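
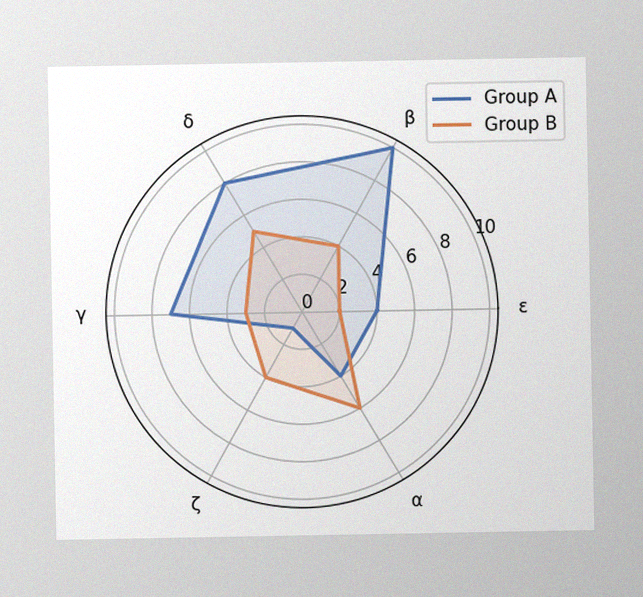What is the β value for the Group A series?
The image has some photo noise and uneven lighting. On the β axis, Group A reaches 10.

10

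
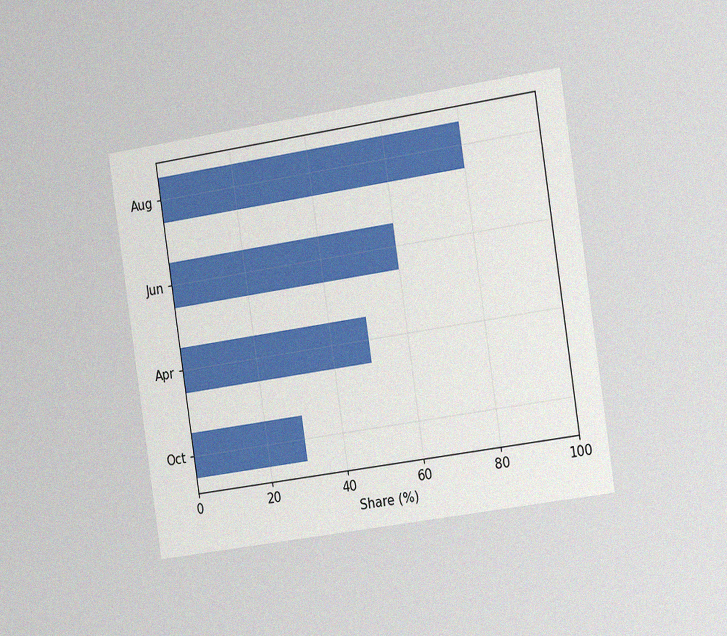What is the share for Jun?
60%

The chart is tilted about 9° counter-clockwise and viewed slightly from the right, with some photo noise. Reading along the chart's x-axis, the Jun bar reaches 60%.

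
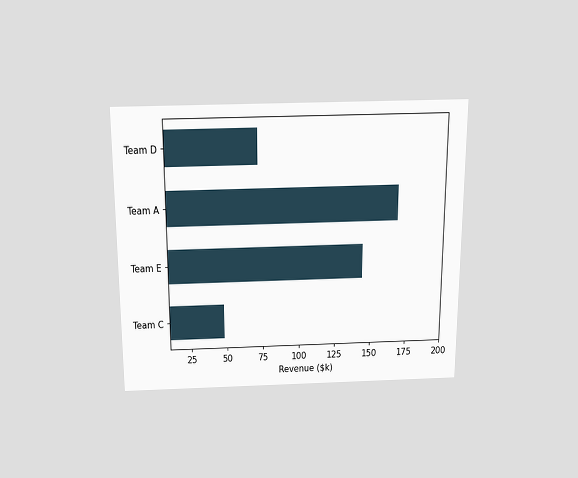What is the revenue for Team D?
The chart is viewed slightly from above. Reading along the chart's x-axis, the Team D bar reaches $72k.

$72k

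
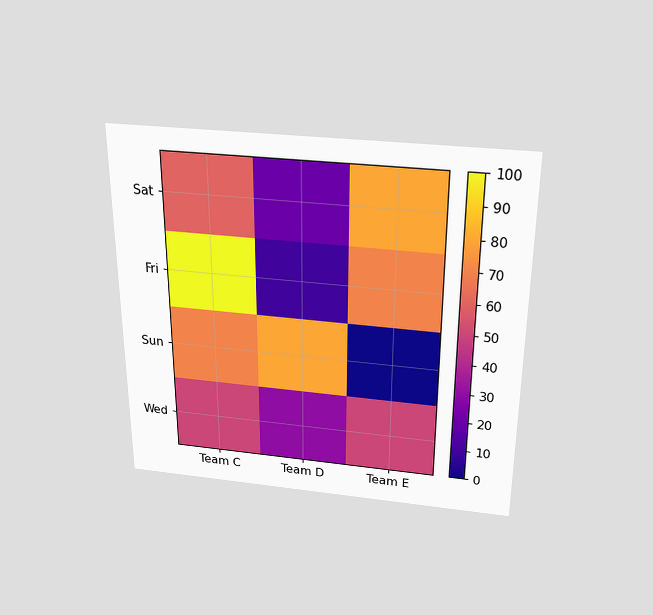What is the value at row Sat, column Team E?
80

The chart is viewed slightly from above. Matching cell (Sat, Team E) against the colorbar gives 80.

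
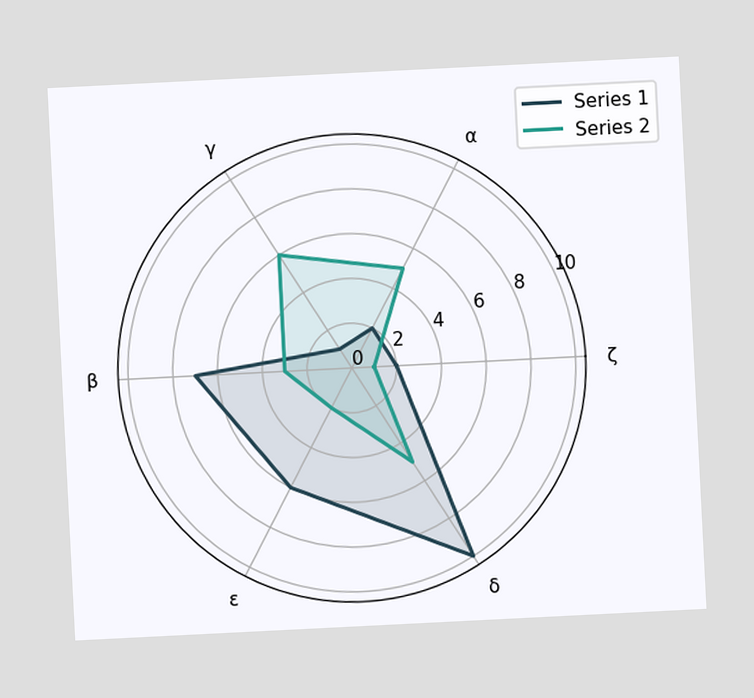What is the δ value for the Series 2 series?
The chart is tilted about 3° counter-clockwise. On the δ axis, Series 2 reaches 5.

5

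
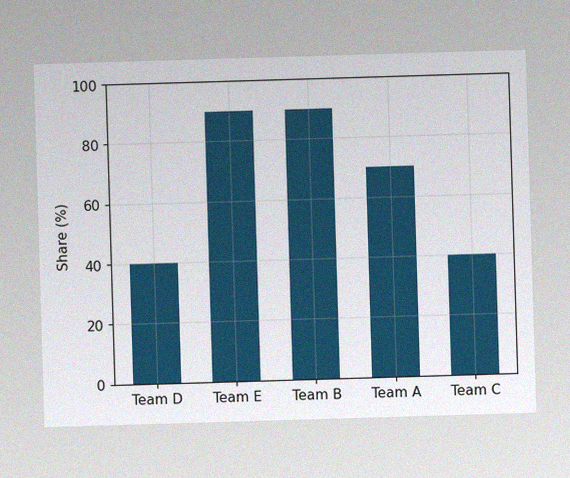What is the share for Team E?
The image has some photo noise and uneven lighting. Reading along the chart's y-axis, the Team E bar reaches 90%.

90%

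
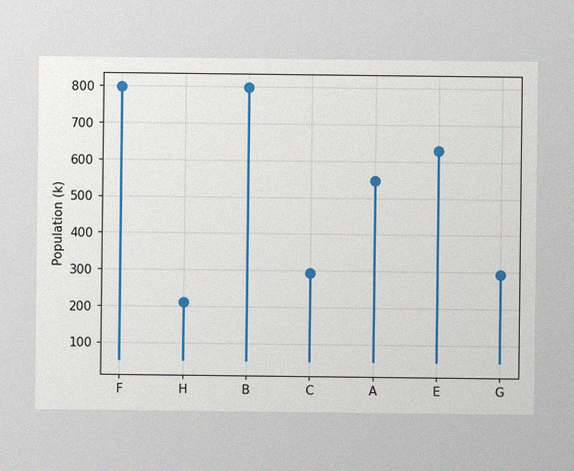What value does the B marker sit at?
798k

The image has some photo noise and uneven lighting. The B marker sits at 798k.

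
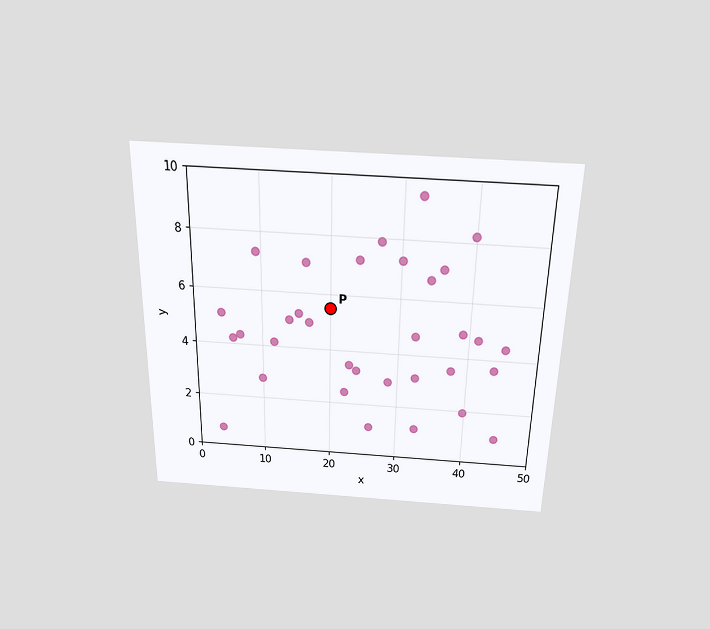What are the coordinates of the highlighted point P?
(20, 5.5)

The chart is viewed slightly from above. Following the gridlines from P to each axis, P sits at (20, 5.5).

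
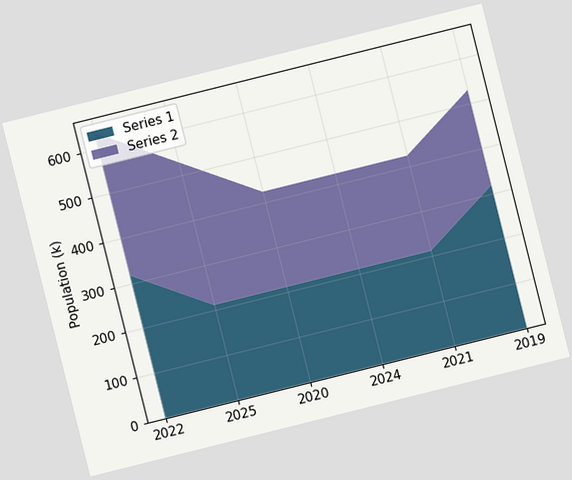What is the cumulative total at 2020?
The chart is tilted about 14° counter-clockwise. The stacked total at 2020 reaches 424k.

424k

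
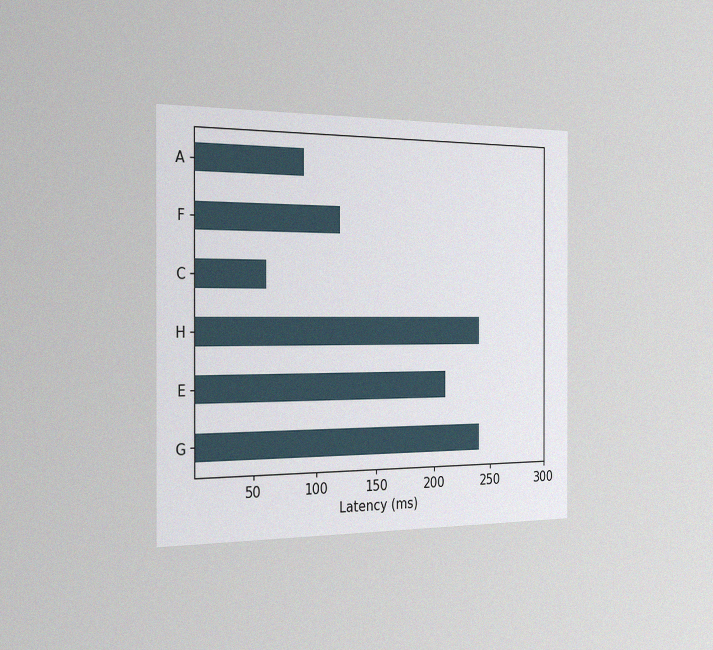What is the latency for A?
The chart is viewed slightly from the left, with some photo noise. Reading along the chart's x-axis, the A bar reaches 90ms.

90ms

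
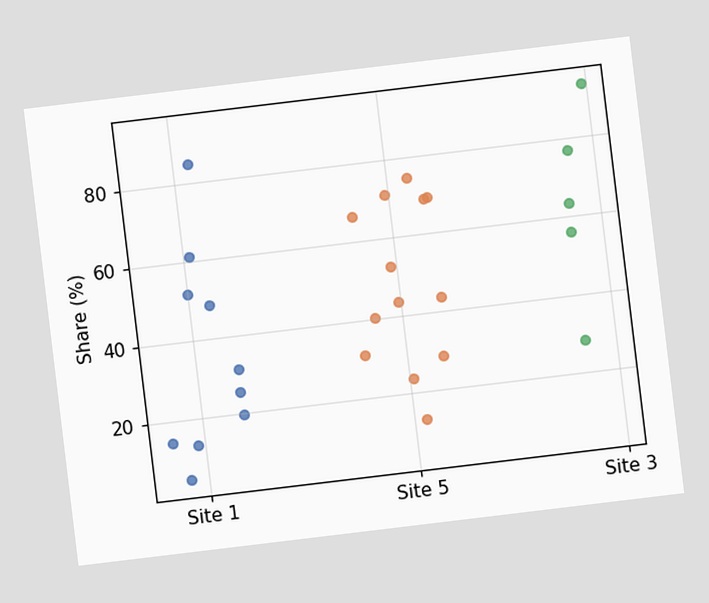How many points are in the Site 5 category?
The chart is tilted about 7° counter-clockwise. Counting the markers in the Site 5 column gives 13.

13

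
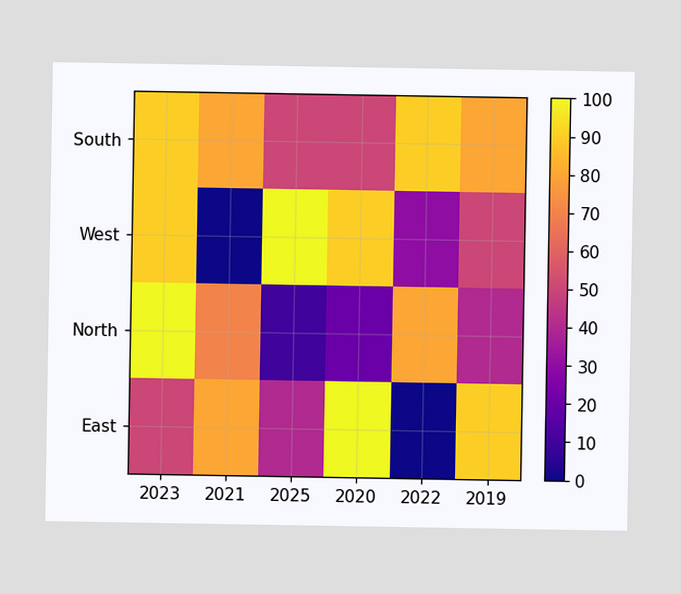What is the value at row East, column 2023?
50

Matching cell (East, 2023) against the colorbar gives 50.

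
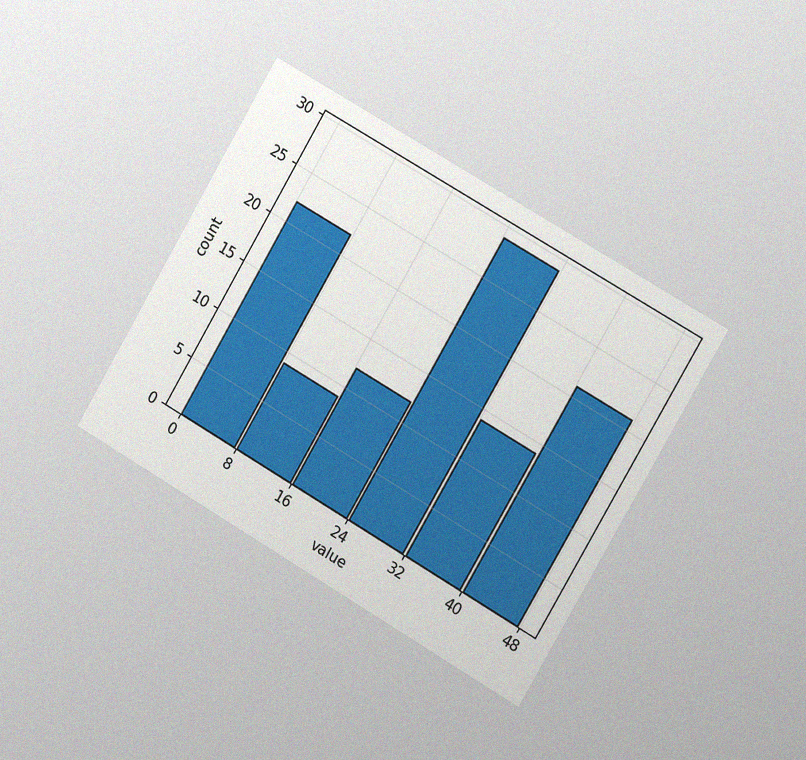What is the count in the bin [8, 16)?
9

The chart is tilted about 30° clockwise and viewed slightly from the right, with some photo noise. The [8, 16) bin has height 9.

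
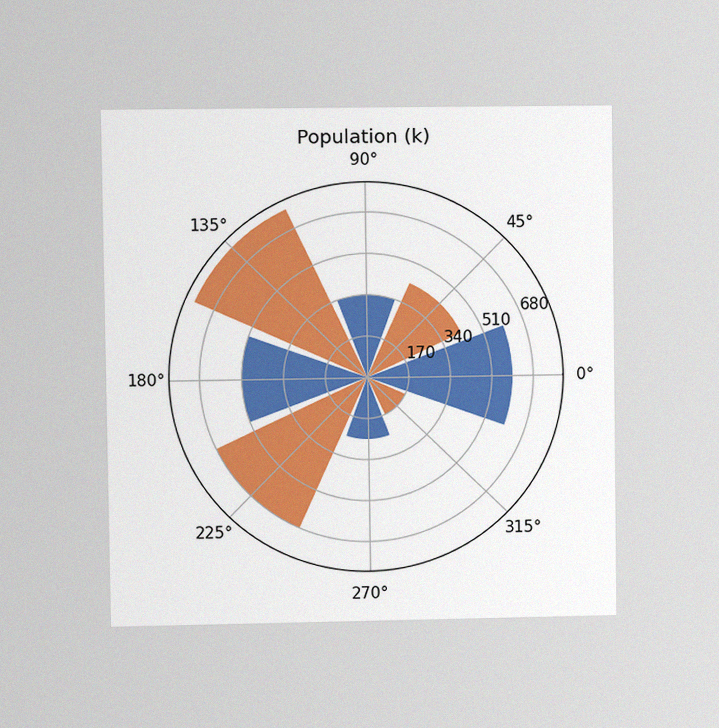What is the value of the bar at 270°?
The chart is viewed at a slight angle, with some photo noise. The bar at 270° reaches 255k on the radial axis.

255k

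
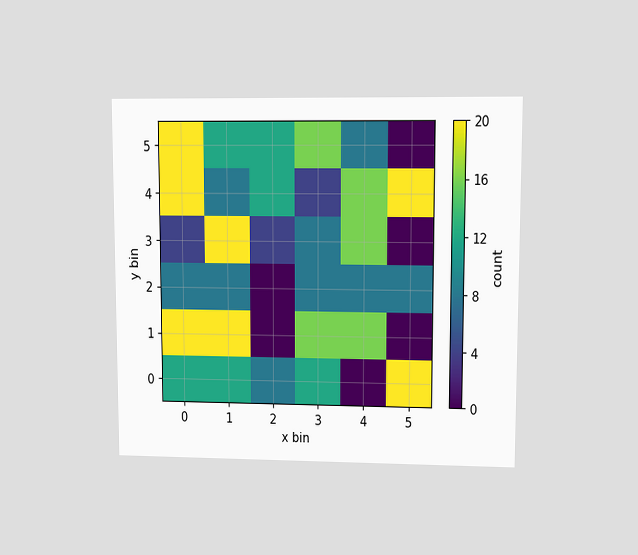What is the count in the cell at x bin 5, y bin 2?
The chart is viewed at a slight angle. Matching the cell (5, 2) against the colorbar gives 8.

8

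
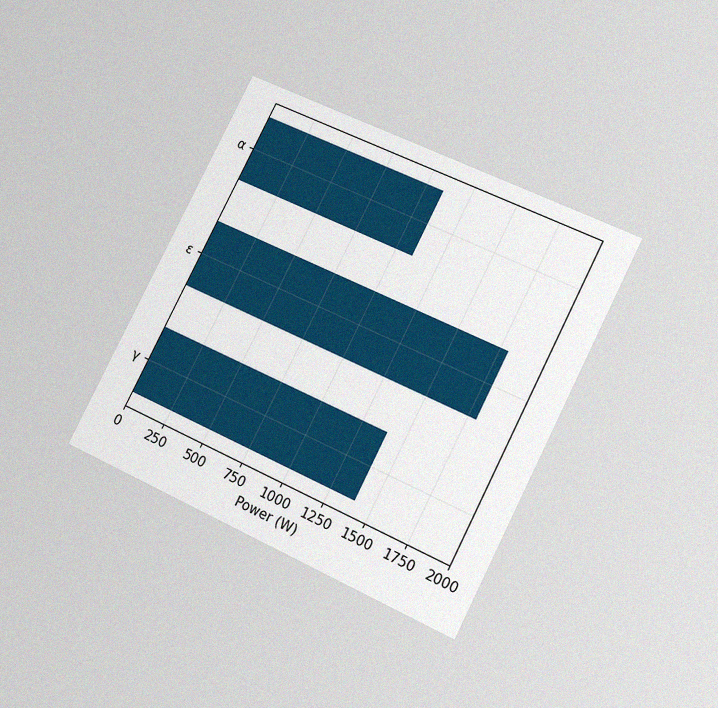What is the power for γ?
The chart is tilted about 27° clockwise and viewed at a slight angle, with some photo noise. Reading along the chart's x-axis, the γ bar reaches 1400W.

1400W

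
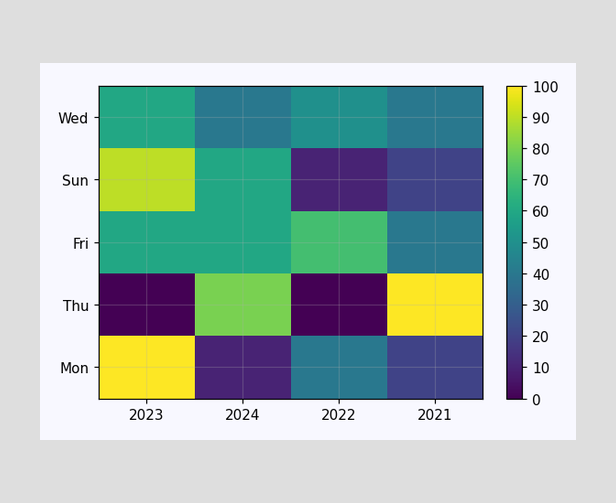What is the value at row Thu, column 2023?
Matching cell (Thu, 2023) against the colorbar gives 0.

0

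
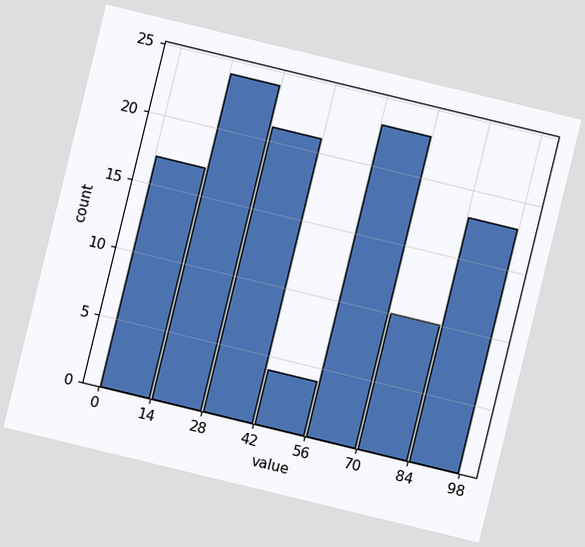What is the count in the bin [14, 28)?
24

The chart is tilted about 14° clockwise. The [14, 28) bin has height 24.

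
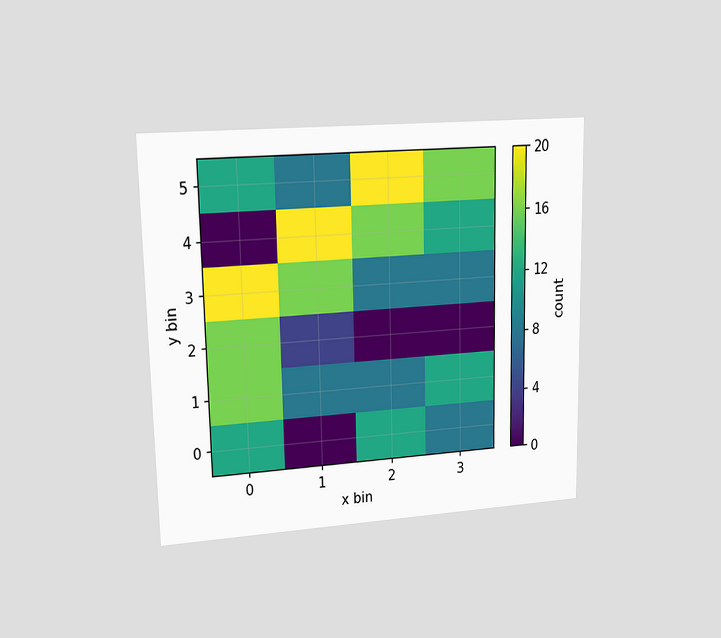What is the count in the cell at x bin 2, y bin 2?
0

The chart is viewed at a slight angle. Matching the cell (2, 2) against the colorbar gives 0.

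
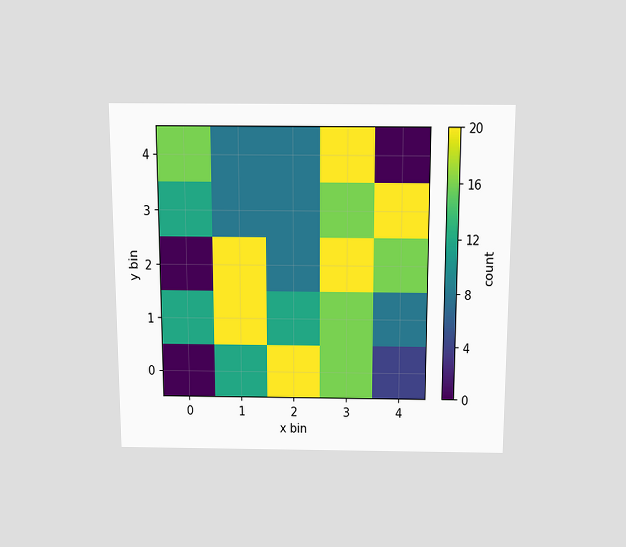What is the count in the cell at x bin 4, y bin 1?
8

The chart is viewed slightly from above. Matching the cell (4, 1) against the colorbar gives 8.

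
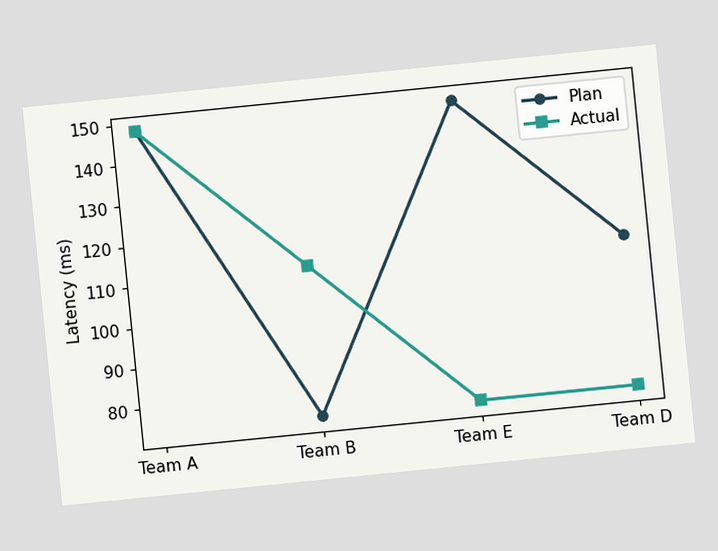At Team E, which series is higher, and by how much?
The chart is tilted about 6° counter-clockwise. At Team E, Plan sits above the other line by 74ms.

Plan, by 74ms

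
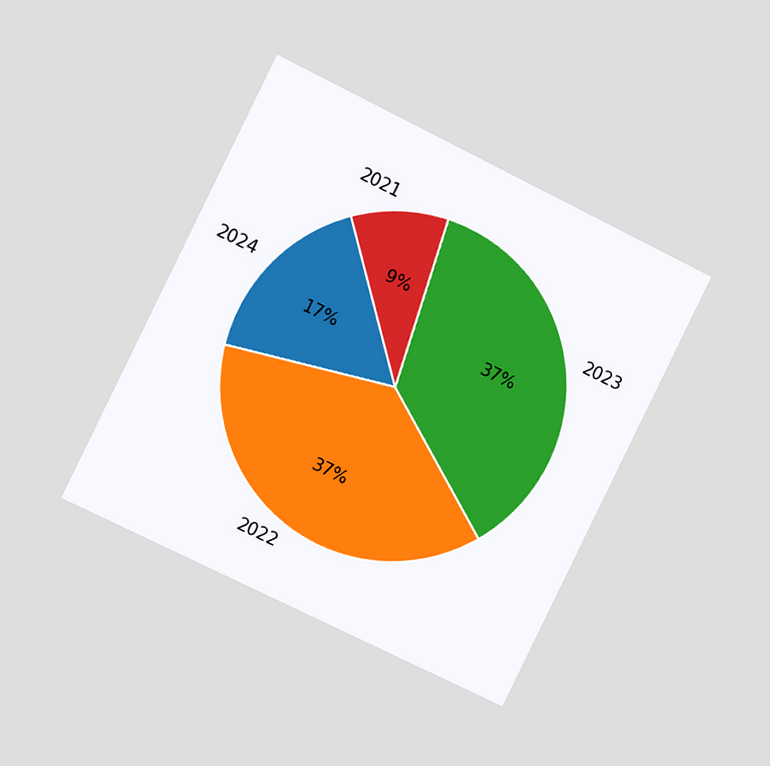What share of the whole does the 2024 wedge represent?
The chart is tilted about 26° clockwise and viewed slightly from the left. The 2024 slice takes up 17% of the pie.

17%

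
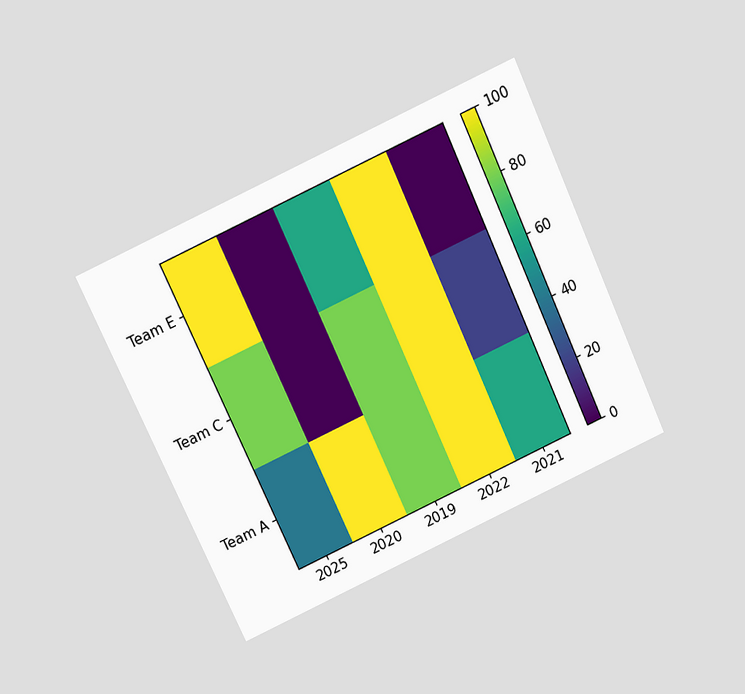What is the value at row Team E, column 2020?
0

The chart is tilted about 25° counter-clockwise and viewed slightly from above. Matching cell (Team E, 2020) against the colorbar gives 0.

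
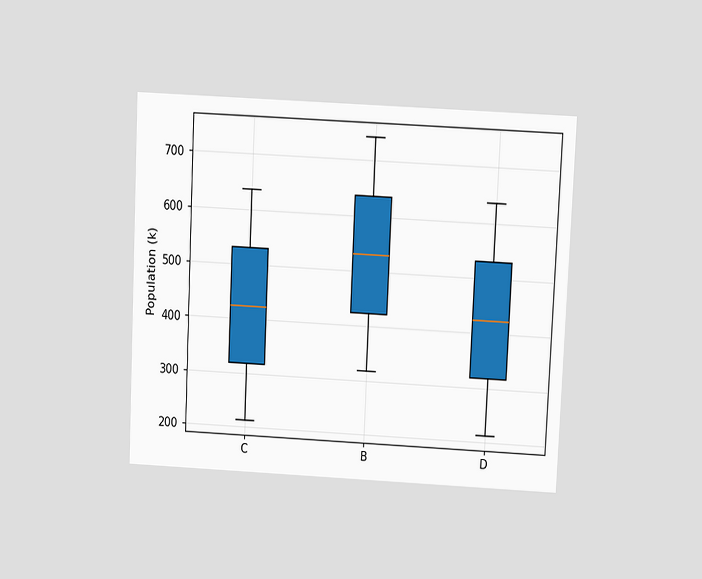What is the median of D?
The chart is tilted about 3° clockwise and viewed slightly from above. The median line in the D box sits at 424k.

424k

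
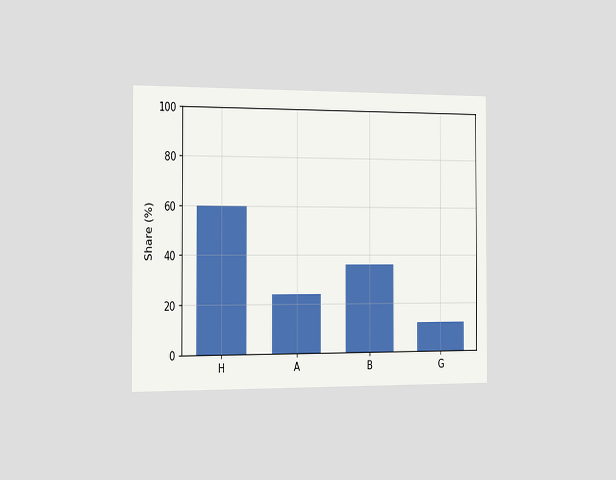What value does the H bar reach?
The chart is viewed slightly from the left. Reading along the chart's y-axis, the H bar reaches 60%.

60%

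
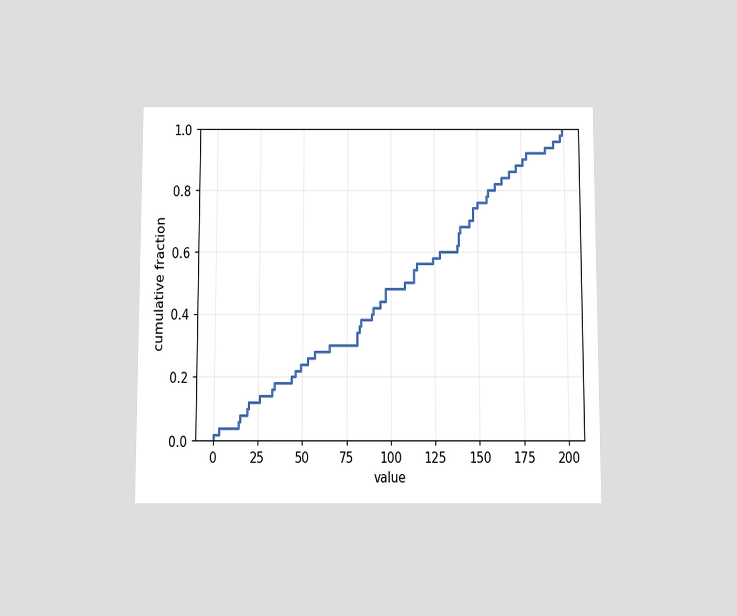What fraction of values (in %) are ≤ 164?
84%

The chart is viewed slightly from below. At x=164 the ECDF step is at 84%.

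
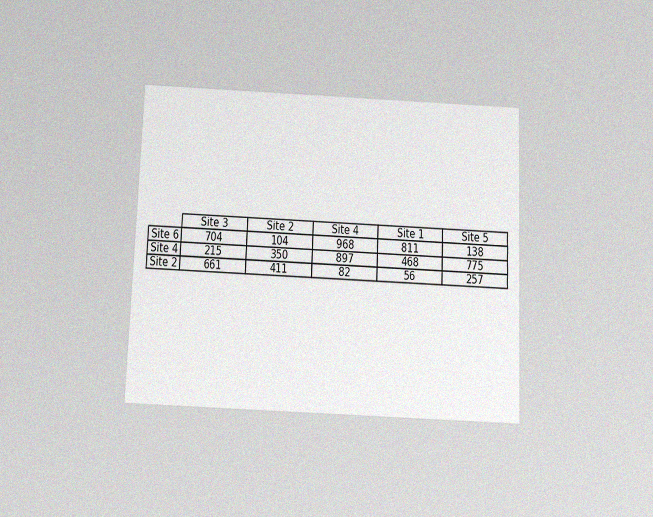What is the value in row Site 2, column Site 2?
411

The chart is tilted about 2° clockwise and viewed slightly from below, with some photo noise. The (Site 2, Site 2) cell reads 411.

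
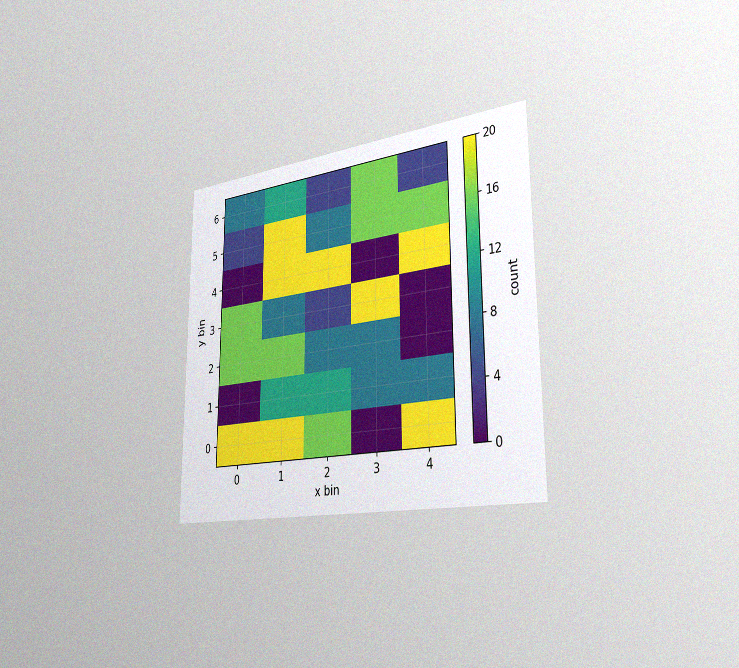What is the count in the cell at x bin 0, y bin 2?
The chart is viewed slightly from the right, with some photo noise. Matching the cell (0, 2) against the colorbar gives 16.

16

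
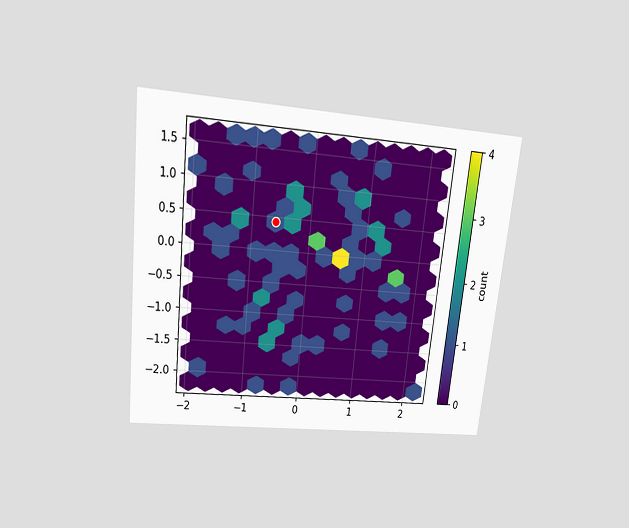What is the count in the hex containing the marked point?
The chart is tilted about 6° clockwise and viewed slightly from above. The marked hex reads 1 on the colorbar.

1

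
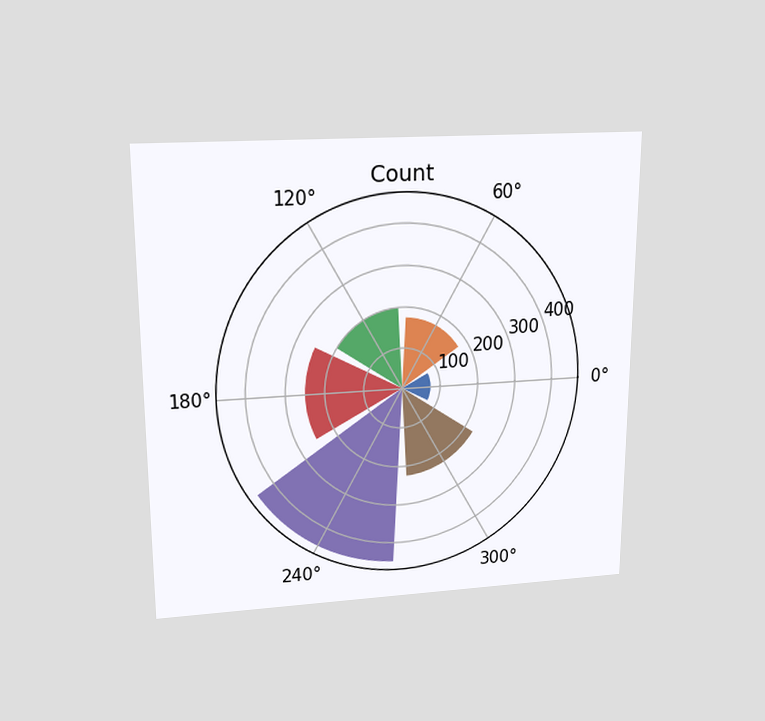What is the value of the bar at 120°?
The chart is viewed slightly from above. The bar at 120° reaches 200 on the radial axis.

200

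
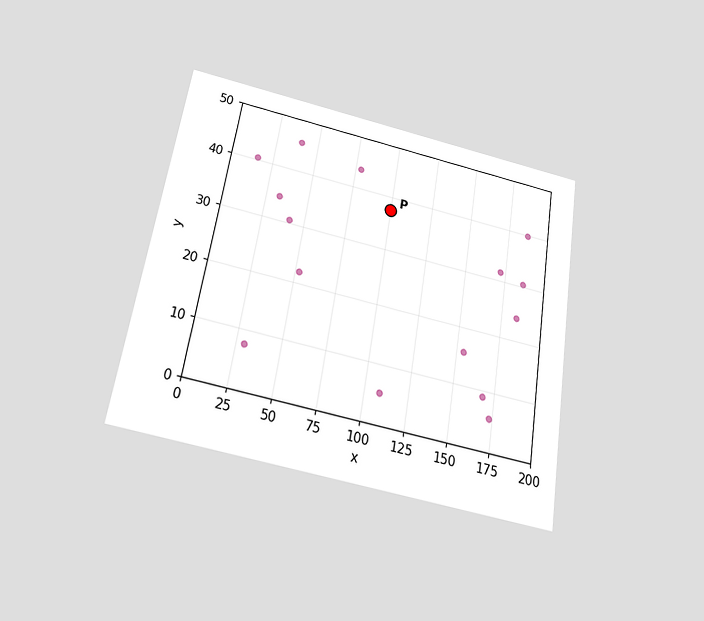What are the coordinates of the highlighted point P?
The chart is tilted about 9° clockwise and viewed slightly from below. Following the gridlines from P to each axis, P sits at (100, 37.5).

(100, 37.5)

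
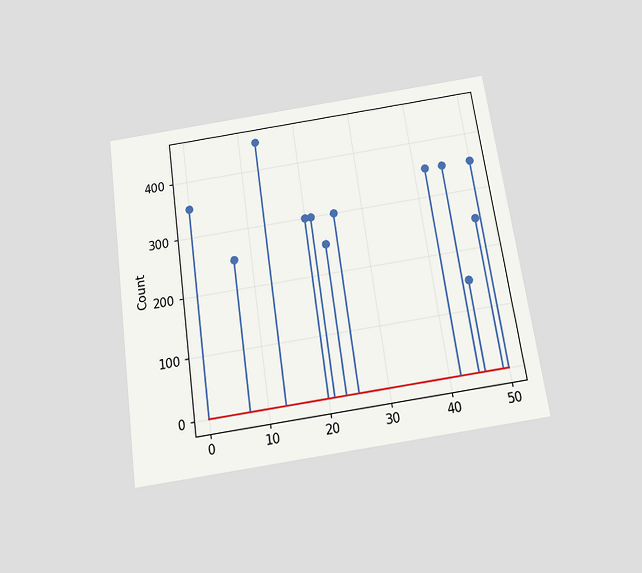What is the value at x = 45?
350

The chart is tilted about 8° counter-clockwise and viewed slightly from below. The stem at x=45 reaches 350.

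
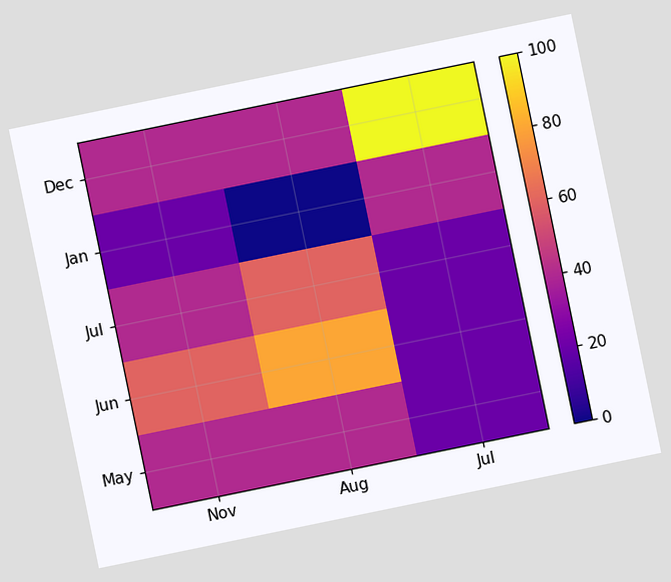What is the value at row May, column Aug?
The chart is tilted about 12° counter-clockwise. Matching cell (May, Aug) against the colorbar gives 40.

40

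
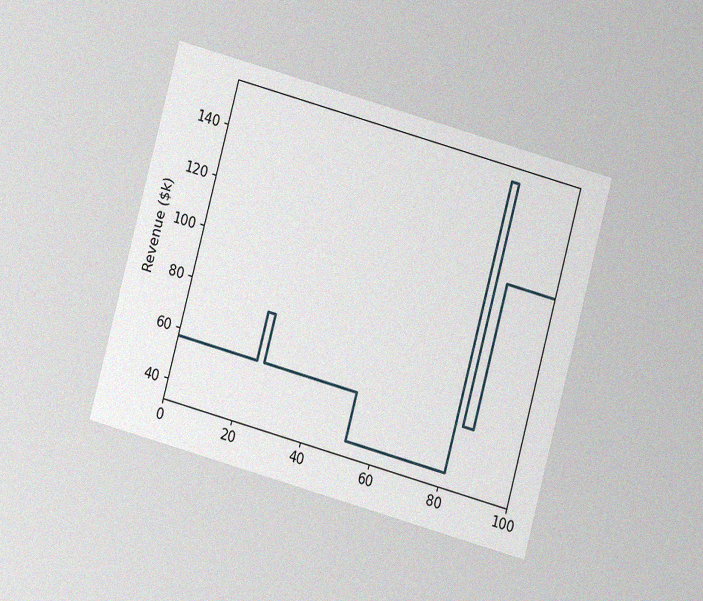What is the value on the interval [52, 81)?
$38k

The chart is tilted about 15° clockwise and viewed at a slight angle, with some photo noise. On [52, 81) the step sits at $38k.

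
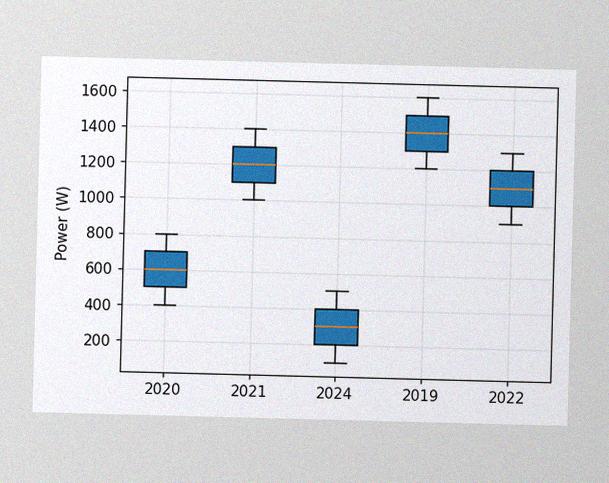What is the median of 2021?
1200W

The image has some photo noise and uneven lighting. The median line in the 2021 box sits at 1200W.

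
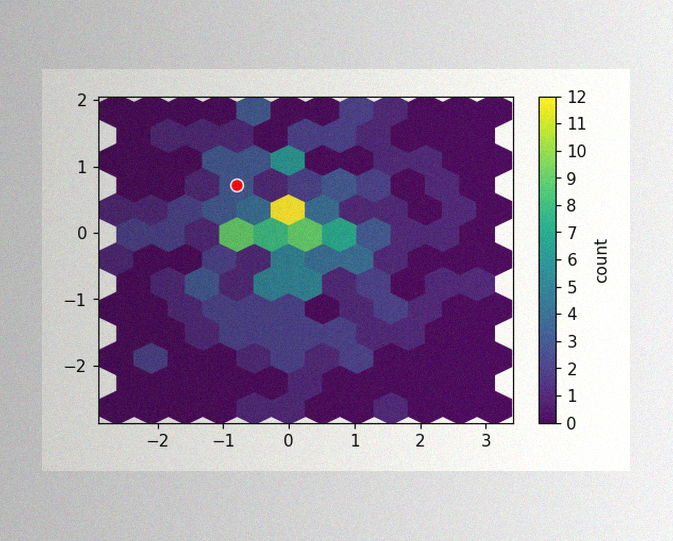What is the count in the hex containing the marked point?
The image has some photo noise and uneven lighting. The marked hex reads 3 on the colorbar.

3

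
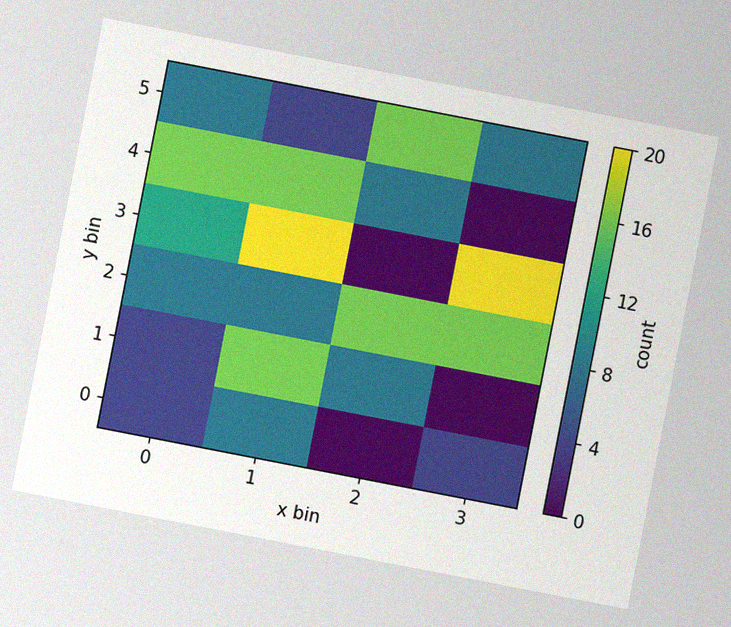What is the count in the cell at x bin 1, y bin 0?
8

The chart is tilted about 11° clockwise, with some photo noise. Matching the cell (1, 0) against the colorbar gives 8.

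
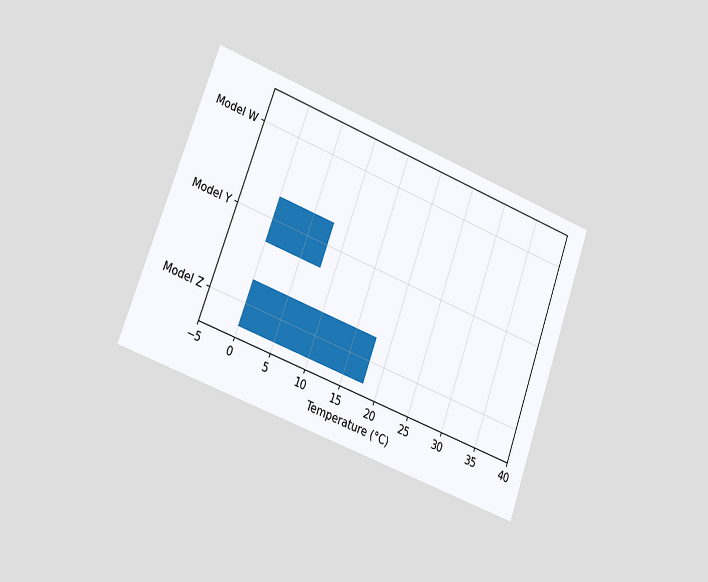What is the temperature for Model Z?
The chart is tilted about 20° clockwise and viewed slightly from the left. Reading along the chart's x-axis, the Model Z bar reaches 18°C.

18°C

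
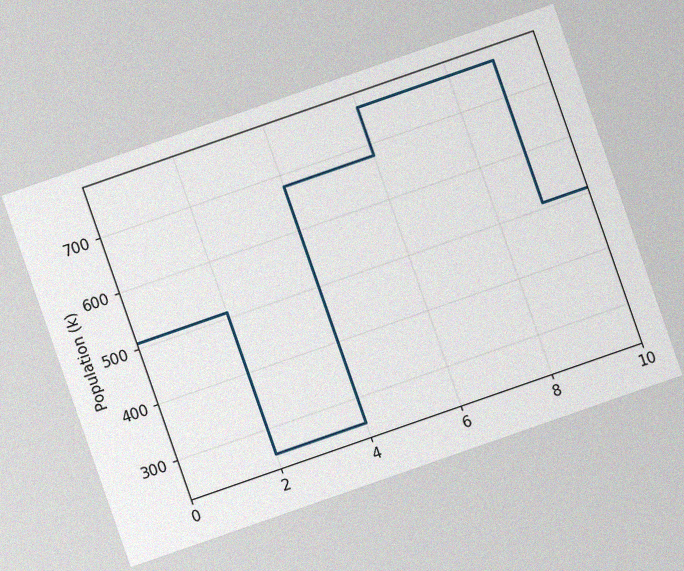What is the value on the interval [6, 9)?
The chart is tilted about 19° counter-clockwise, with some photo noise. On [6, 9) the step sits at 765k.

765k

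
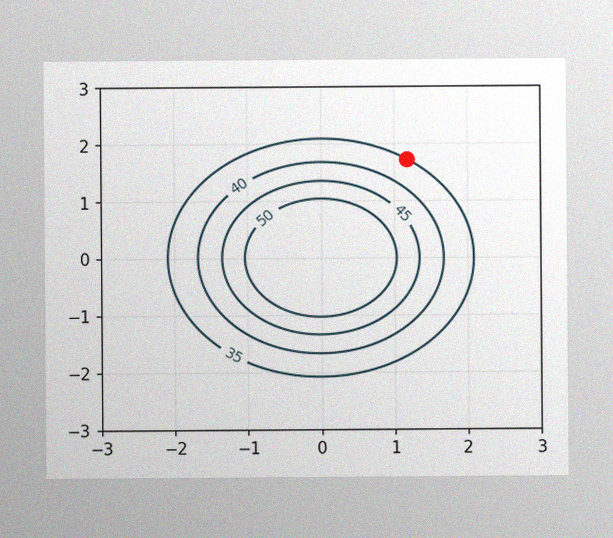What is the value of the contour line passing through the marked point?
35

The image has some photo noise and uneven lighting. The marked point sits on the contour labelled 35.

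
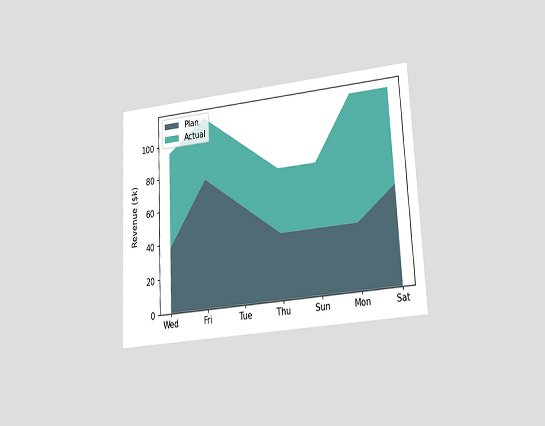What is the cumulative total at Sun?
The chart is tilted about 3° counter-clockwise and viewed at a slight angle. The stacked total at Sun reaches $76k.

$76k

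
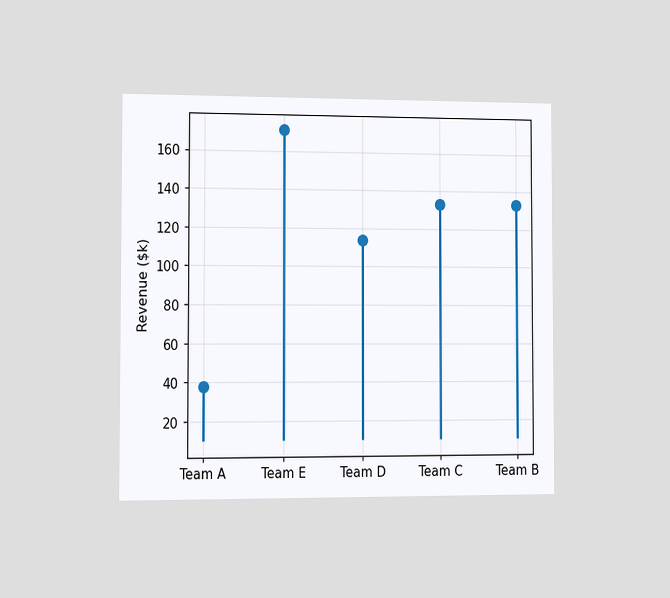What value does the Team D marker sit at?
$114k

The chart is viewed slightly from the left. The Team D marker sits at $114k.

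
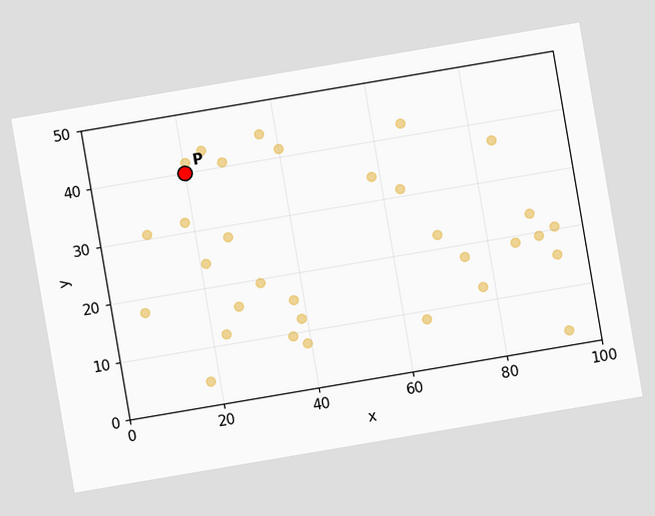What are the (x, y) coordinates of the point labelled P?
The chart is tilted about 10° counter-clockwise. Following the gridlines from P to each axis, P sits at (20, 40).

(20, 40)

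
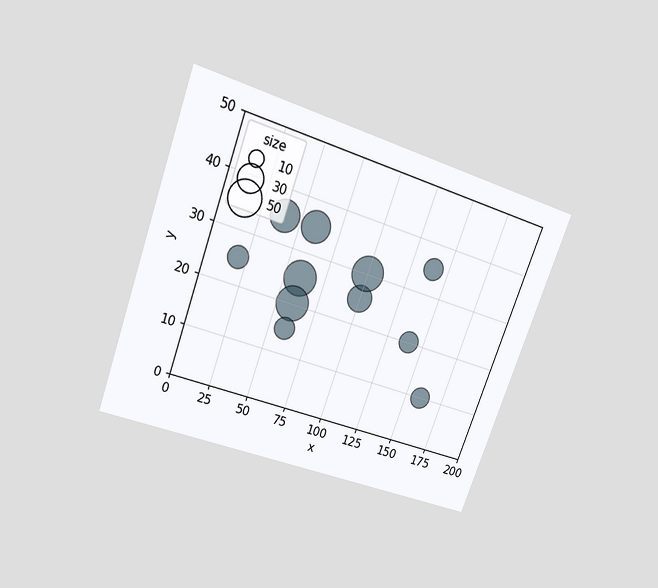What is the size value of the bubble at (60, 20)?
The chart is tilted about 20° clockwise and viewed slightly from above. Matching the bubble at (60, 20) against the size legend gives 50.

50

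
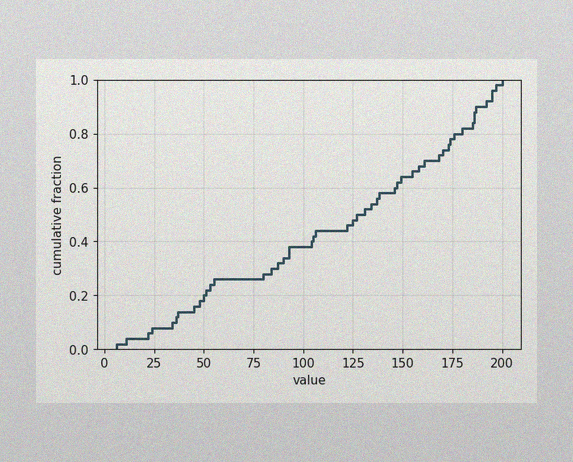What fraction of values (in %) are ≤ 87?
32%

The image has some photo noise and uneven lighting. At x=87 the ECDF step is at 32%.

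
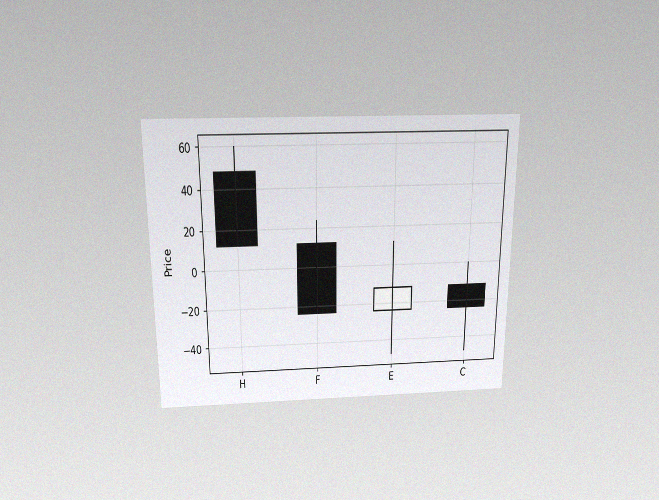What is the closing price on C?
The chart is viewed slightly from above, with some photo noise. The C candle closes at -24.

-24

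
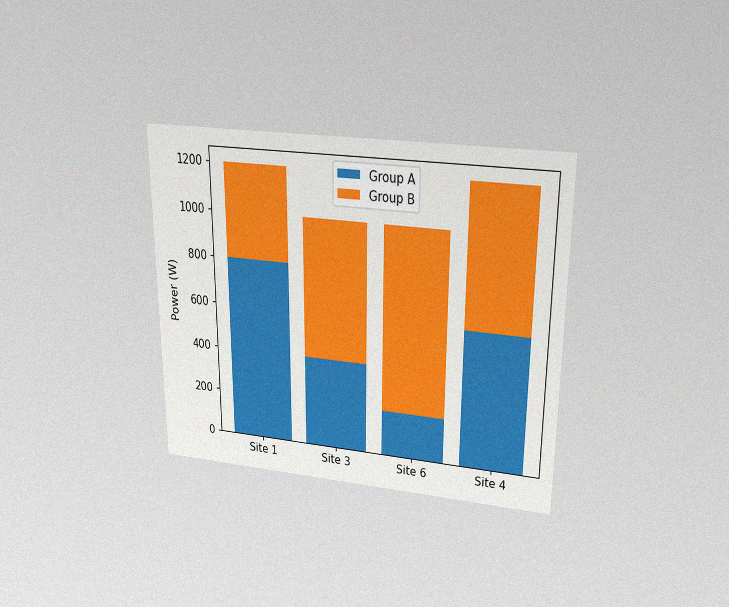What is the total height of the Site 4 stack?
The chart is viewed slightly from above, with some photo noise. The Site 4 stack's top reaches 1200W on the y-axis.

1200W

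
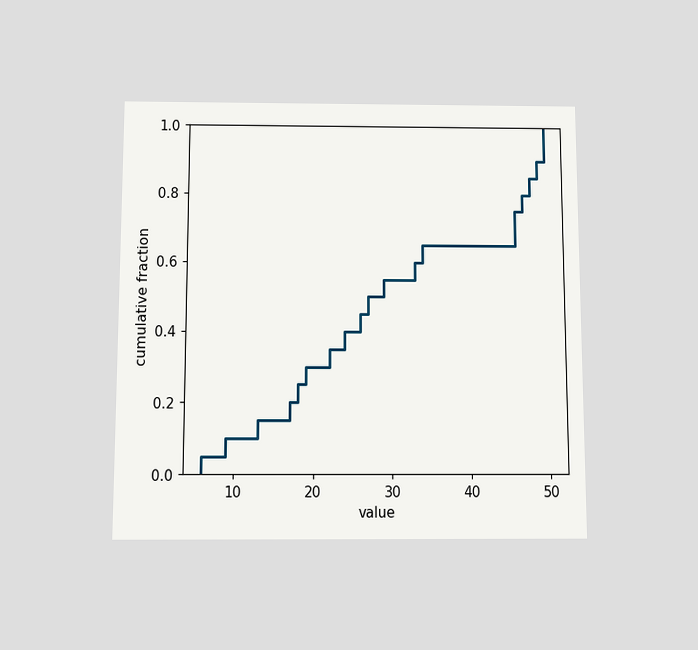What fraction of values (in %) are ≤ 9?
10%

The chart is viewed slightly from below. At x=9 the ECDF step is at 10%.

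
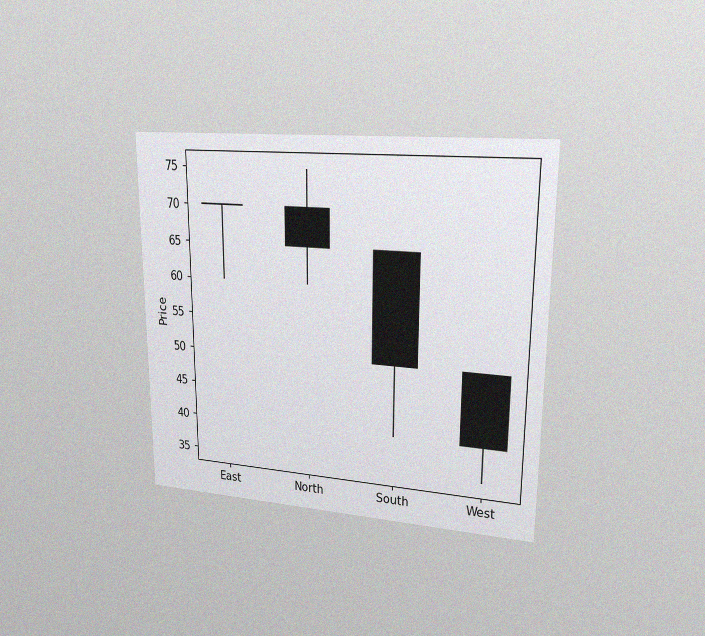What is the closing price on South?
50

The chart is viewed at a slight angle, with some photo noise. The South candle closes at 50.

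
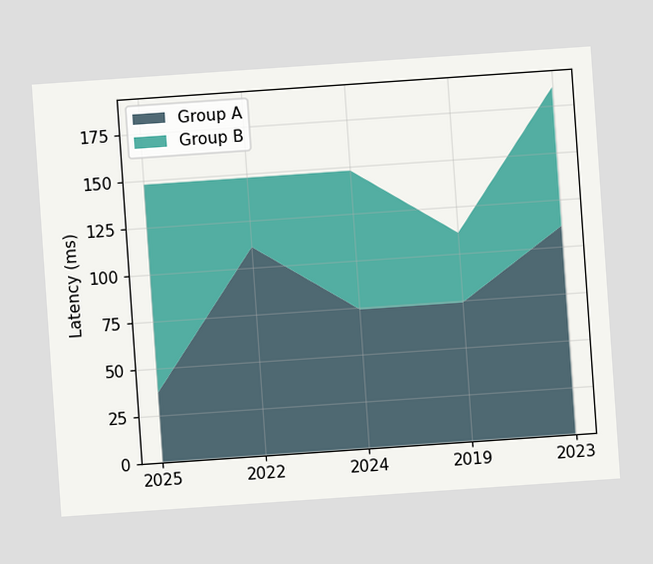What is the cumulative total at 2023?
185ms

The chart is tilted about 4° counter-clockwise. The stacked total at 2023 reaches 185ms.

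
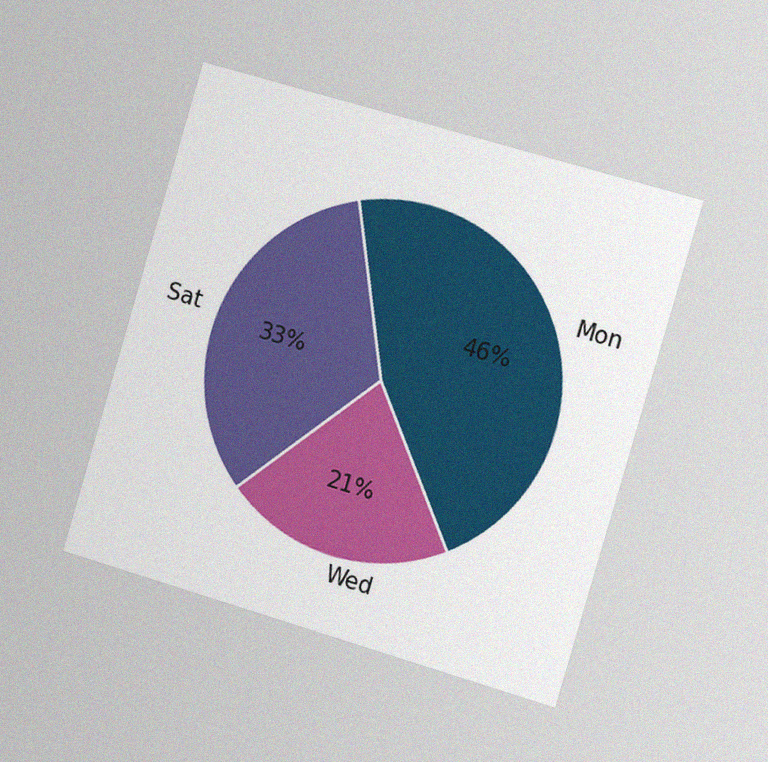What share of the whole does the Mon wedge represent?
The chart is tilted about 16° clockwise and viewed slightly from the right, with some photo noise. The Mon slice takes up 46% of the pie.

46%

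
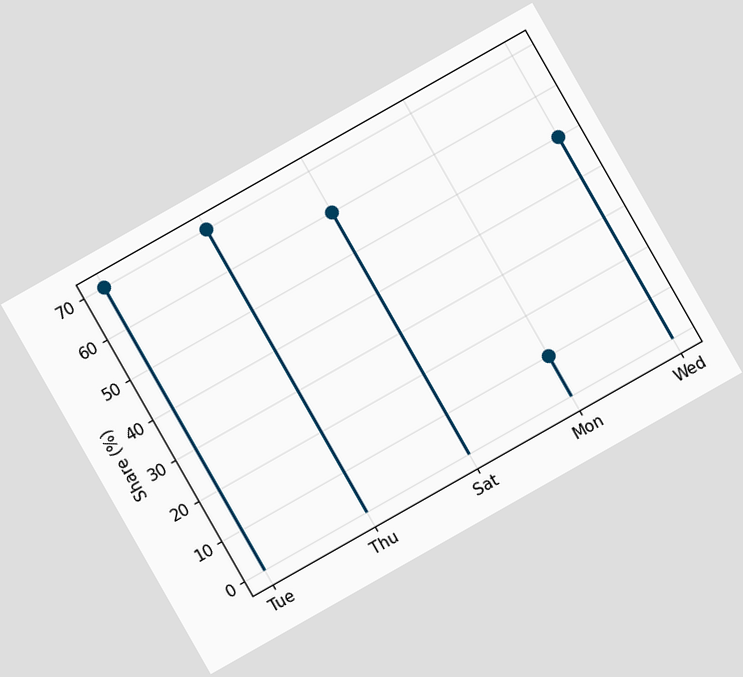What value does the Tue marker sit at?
The chart is tilted about 30° counter-clockwise. The Tue marker sits at 70%.

70%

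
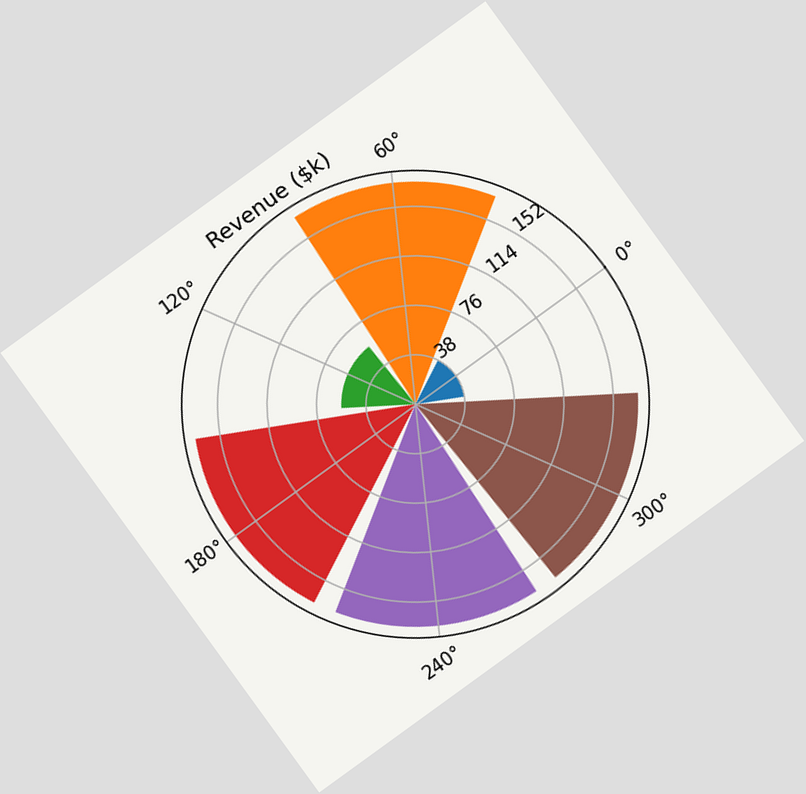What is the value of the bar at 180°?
$171k

The chart is tilted about 36° counter-clockwise. The bar at 180° reaches $171k on the radial axis.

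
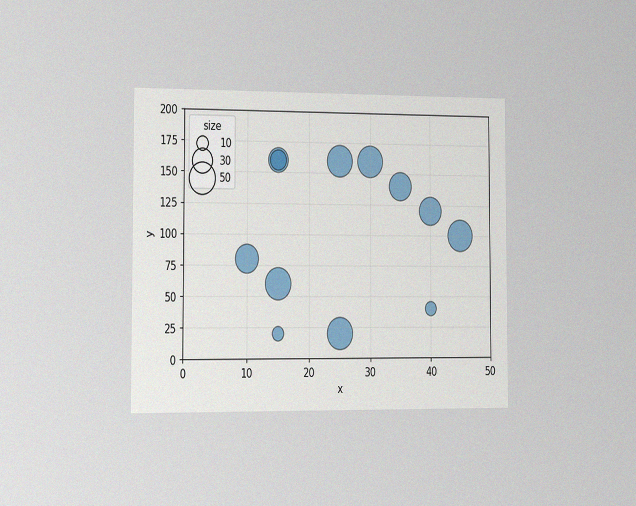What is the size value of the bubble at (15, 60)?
The chart is viewed slightly from the left, with some photo noise. Matching the bubble at (15, 60) against the size legend gives 50.

50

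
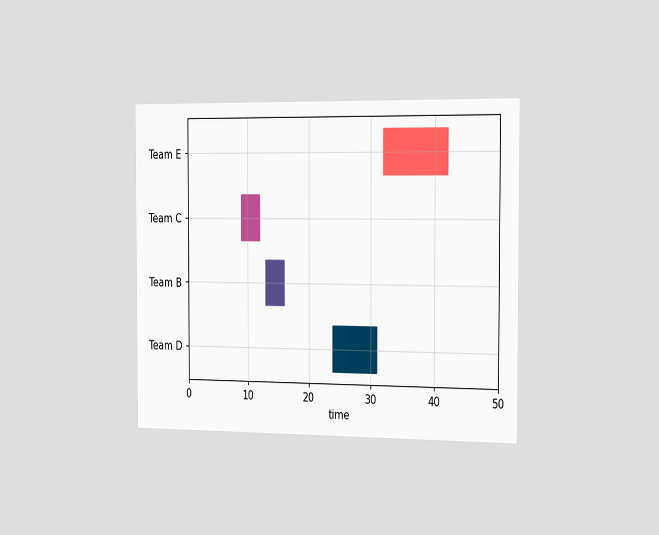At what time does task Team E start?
32

The chart is viewed slightly from the right. The Team E bar begins at t=32.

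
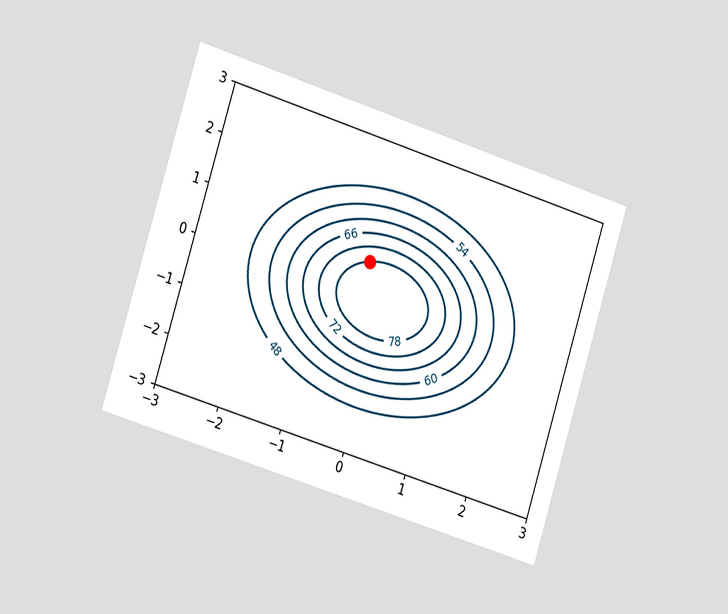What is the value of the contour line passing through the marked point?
The chart is tilted about 17° clockwise and viewed slightly from the left. The marked point sits on the contour labelled 78.

78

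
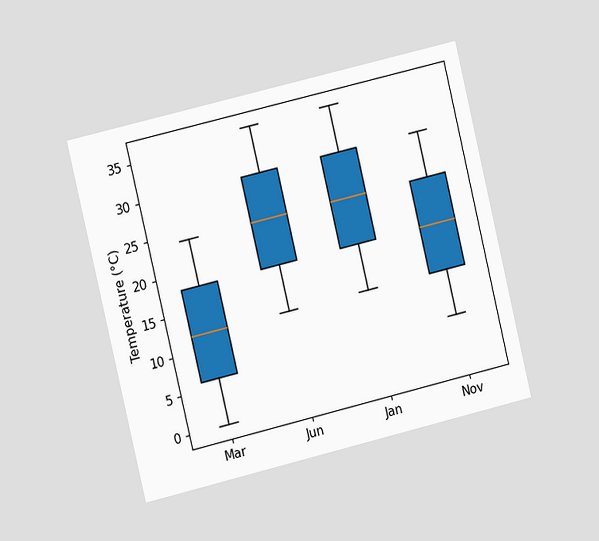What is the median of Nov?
The chart is tilted about 13° counter-clockwise and viewed at a slight angle. The median line in the Nov box sits at 18°C.

18°C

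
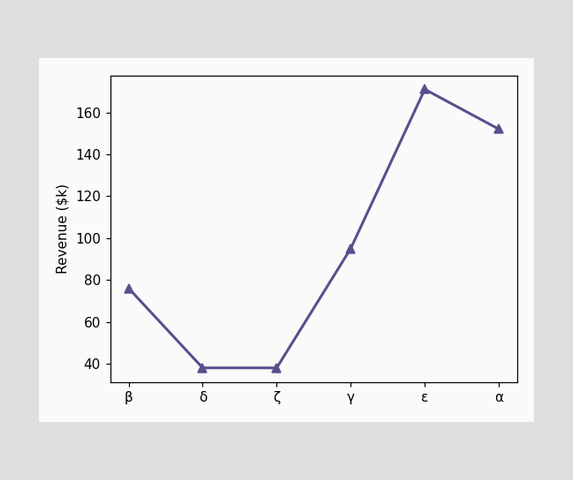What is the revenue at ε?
$171k

At ε, the line is at $171k.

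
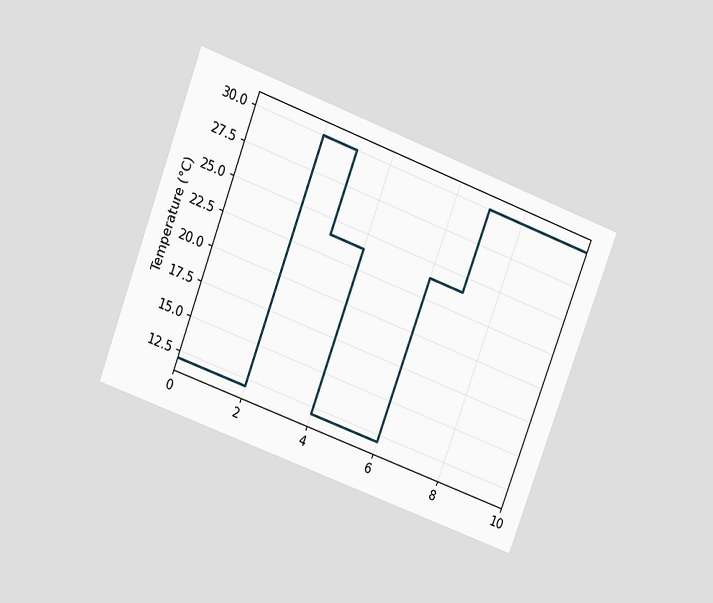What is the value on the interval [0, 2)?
12°C

The chart is tilted about 21° clockwise and viewed slightly from above. On [0, 2) the step sits at 12°C.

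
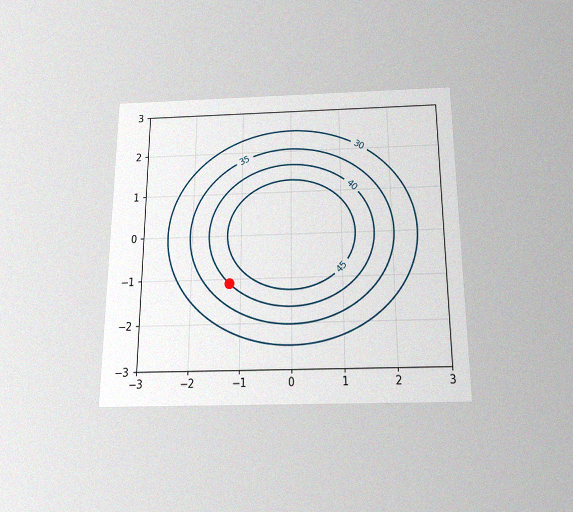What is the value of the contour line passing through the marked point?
The chart is viewed slightly from below, with some photo noise. The marked point sits on the contour labelled 40.

40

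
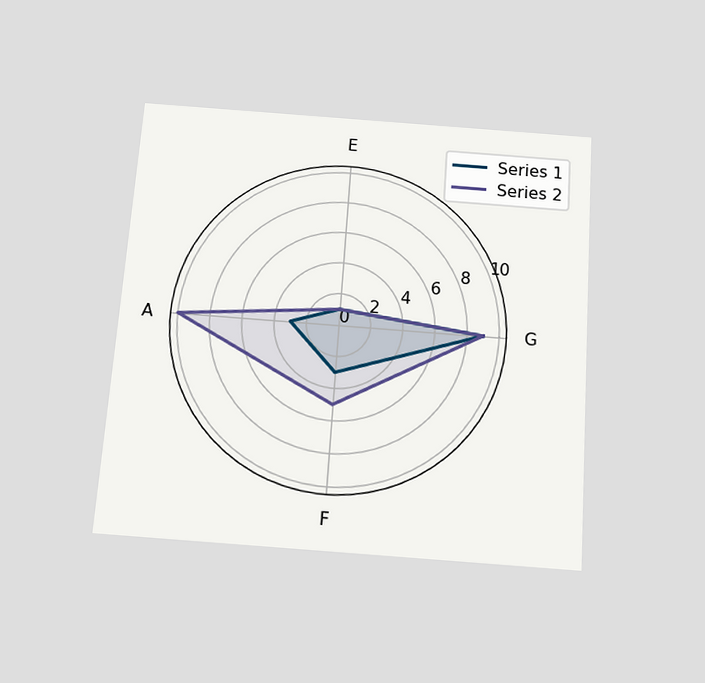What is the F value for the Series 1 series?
3

The chart is tilted about 4° clockwise and viewed slightly from below. On the F axis, Series 1 reaches 3.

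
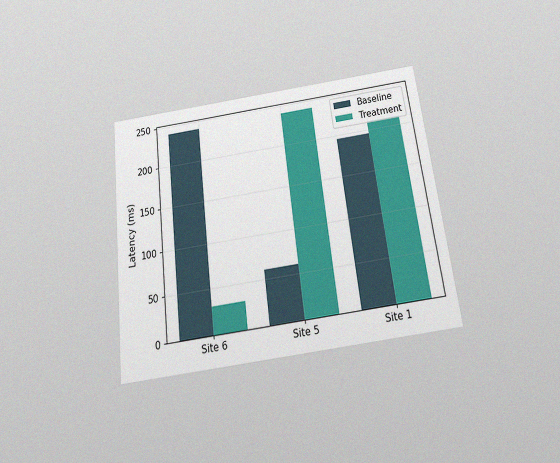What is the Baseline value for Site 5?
The chart is tilted about 7° counter-clockwise and viewed slightly from below, with some photo noise. The Baseline bar at Site 5 reaches 60ms on the y-axis.

60ms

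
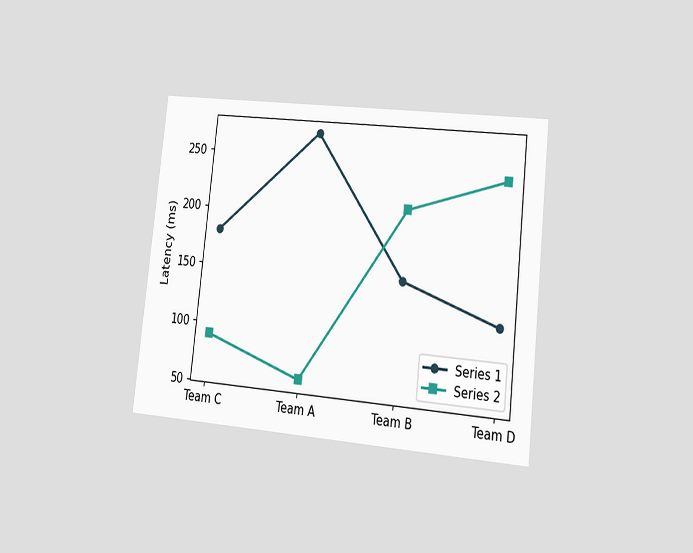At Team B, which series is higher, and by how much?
Series 2, by 60ms

The chart is tilted about 6° clockwise and viewed slightly from the right. At Team B, Series 2 sits above the other line by 60ms.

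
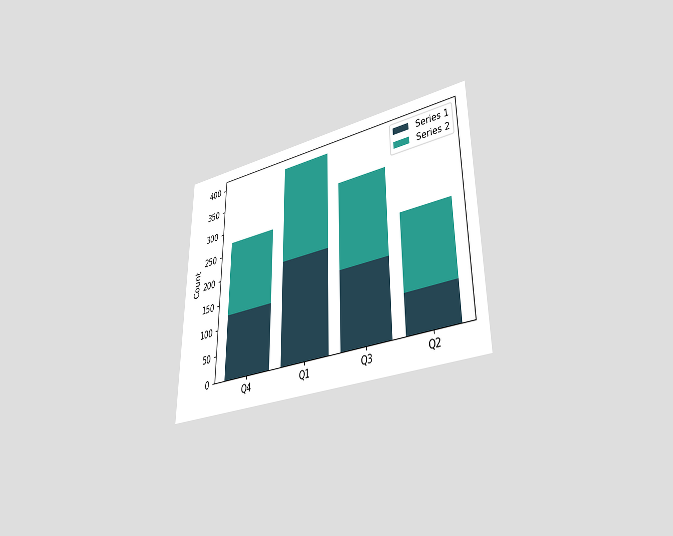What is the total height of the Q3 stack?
325

The chart is viewed at a slight angle. The Q3 stack's top reaches 325 on the y-axis.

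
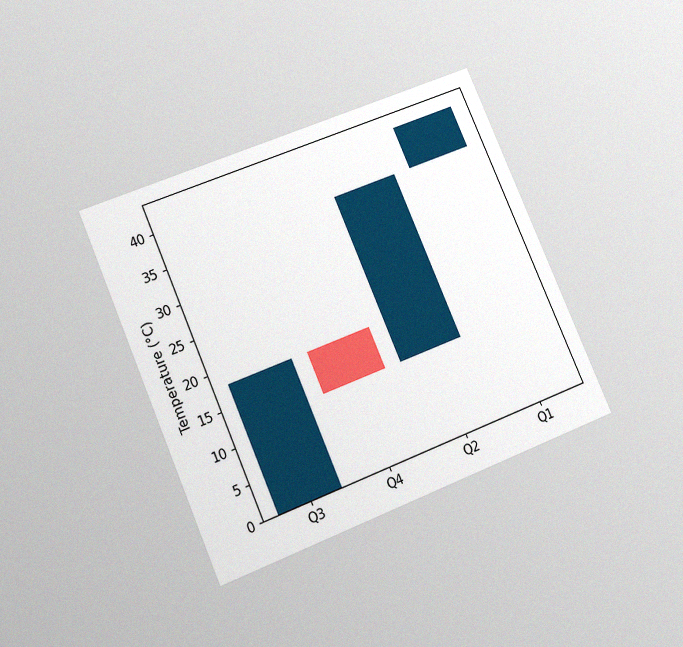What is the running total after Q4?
12°C

The chart is tilted about 23° counter-clockwise and viewed slightly from below, with some photo noise. After Q4 the running total reaches 12°C.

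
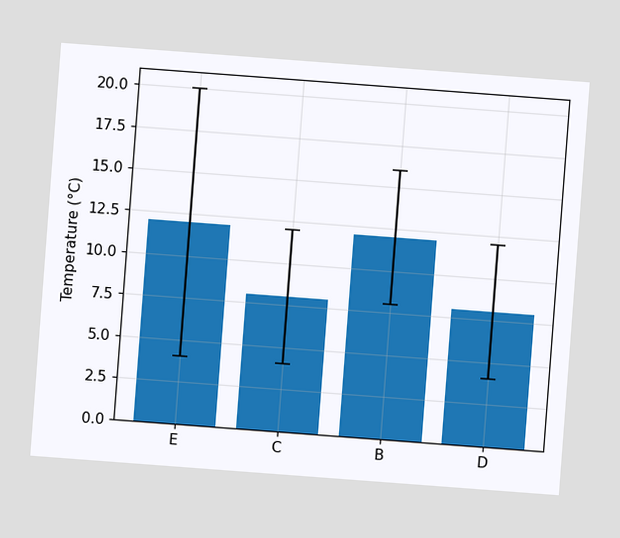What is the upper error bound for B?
The chart is tilted about 4° clockwise. The B bar's upper whisker reaches 16°C.

16°C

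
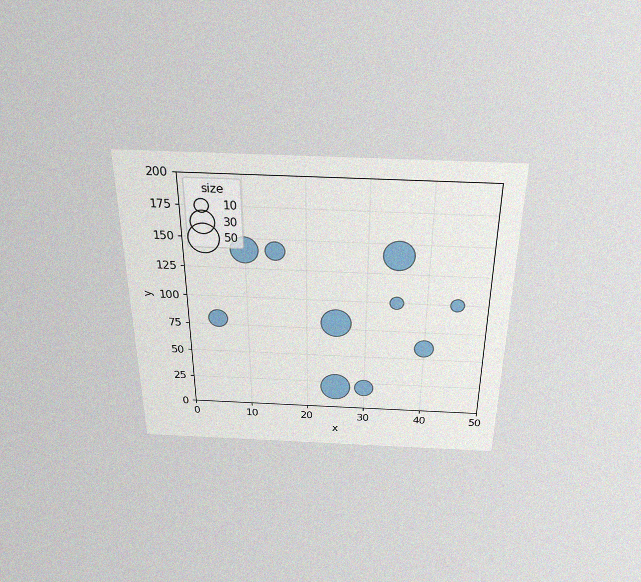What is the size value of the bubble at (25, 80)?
The chart is viewed slightly from above, with some photo noise. Matching the bubble at (25, 80) against the size legend gives 50.

50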